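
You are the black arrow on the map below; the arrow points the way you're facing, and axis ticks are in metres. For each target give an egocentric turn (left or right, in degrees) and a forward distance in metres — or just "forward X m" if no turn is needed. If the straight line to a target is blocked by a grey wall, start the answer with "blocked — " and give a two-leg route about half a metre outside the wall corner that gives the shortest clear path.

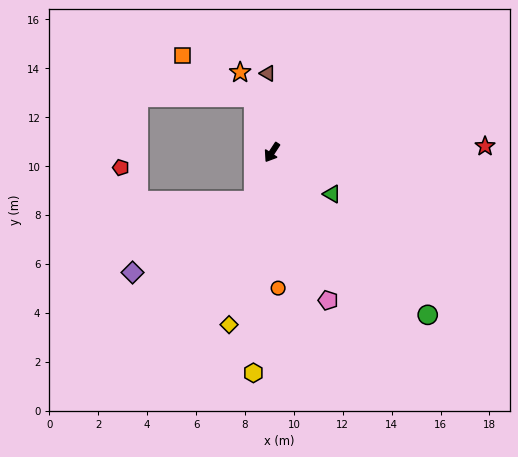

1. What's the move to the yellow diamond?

turn left 19°, forward 7.3 m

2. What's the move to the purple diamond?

blocked — turn left 13°, forward 2.1 m, then turn right 39°, forward 5.8 m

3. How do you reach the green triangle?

turn left 88°, forward 3.0 m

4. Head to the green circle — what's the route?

turn left 77°, forward 9.2 m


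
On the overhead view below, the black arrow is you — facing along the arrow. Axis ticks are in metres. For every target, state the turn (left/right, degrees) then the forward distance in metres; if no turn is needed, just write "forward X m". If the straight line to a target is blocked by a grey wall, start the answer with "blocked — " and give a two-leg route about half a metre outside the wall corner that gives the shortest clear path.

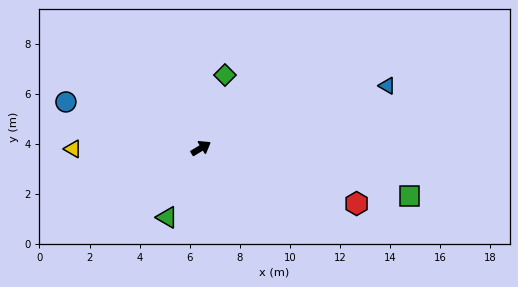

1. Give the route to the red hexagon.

turn right 51°, forward 6.6 m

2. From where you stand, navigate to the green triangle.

turn right 147°, forward 3.1 m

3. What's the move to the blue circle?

turn left 130°, forward 5.7 m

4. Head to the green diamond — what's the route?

turn left 41°, forward 3.1 m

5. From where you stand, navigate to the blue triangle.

turn right 13°, forward 7.8 m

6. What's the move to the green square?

turn right 44°, forward 8.5 m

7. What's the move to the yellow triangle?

turn left 149°, forward 5.1 m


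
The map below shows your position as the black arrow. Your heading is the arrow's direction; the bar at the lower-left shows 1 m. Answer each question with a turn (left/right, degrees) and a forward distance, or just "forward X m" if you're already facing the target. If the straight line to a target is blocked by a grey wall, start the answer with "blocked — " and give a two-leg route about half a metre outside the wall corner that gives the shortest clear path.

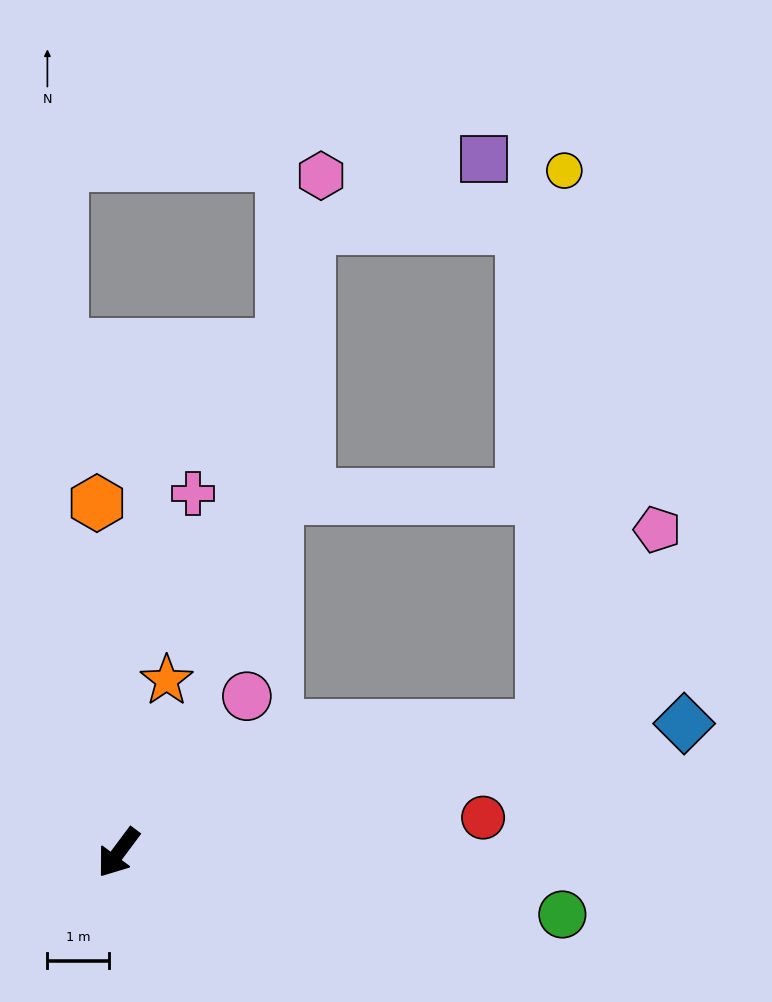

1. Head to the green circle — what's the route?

turn left 119°, forward 7.2 m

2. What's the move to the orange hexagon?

turn right 140°, forward 5.6 m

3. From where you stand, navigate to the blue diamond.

turn left 140°, forward 9.4 m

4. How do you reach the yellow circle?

blocked — turn left 143°, forward 7.1 m, then turn left 71°, forward 9.0 m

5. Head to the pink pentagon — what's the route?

blocked — turn left 143°, forward 7.1 m, then turn left 43°, forward 3.7 m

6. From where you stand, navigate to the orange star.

turn right 159°, forward 2.9 m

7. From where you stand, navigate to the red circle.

turn left 132°, forward 5.9 m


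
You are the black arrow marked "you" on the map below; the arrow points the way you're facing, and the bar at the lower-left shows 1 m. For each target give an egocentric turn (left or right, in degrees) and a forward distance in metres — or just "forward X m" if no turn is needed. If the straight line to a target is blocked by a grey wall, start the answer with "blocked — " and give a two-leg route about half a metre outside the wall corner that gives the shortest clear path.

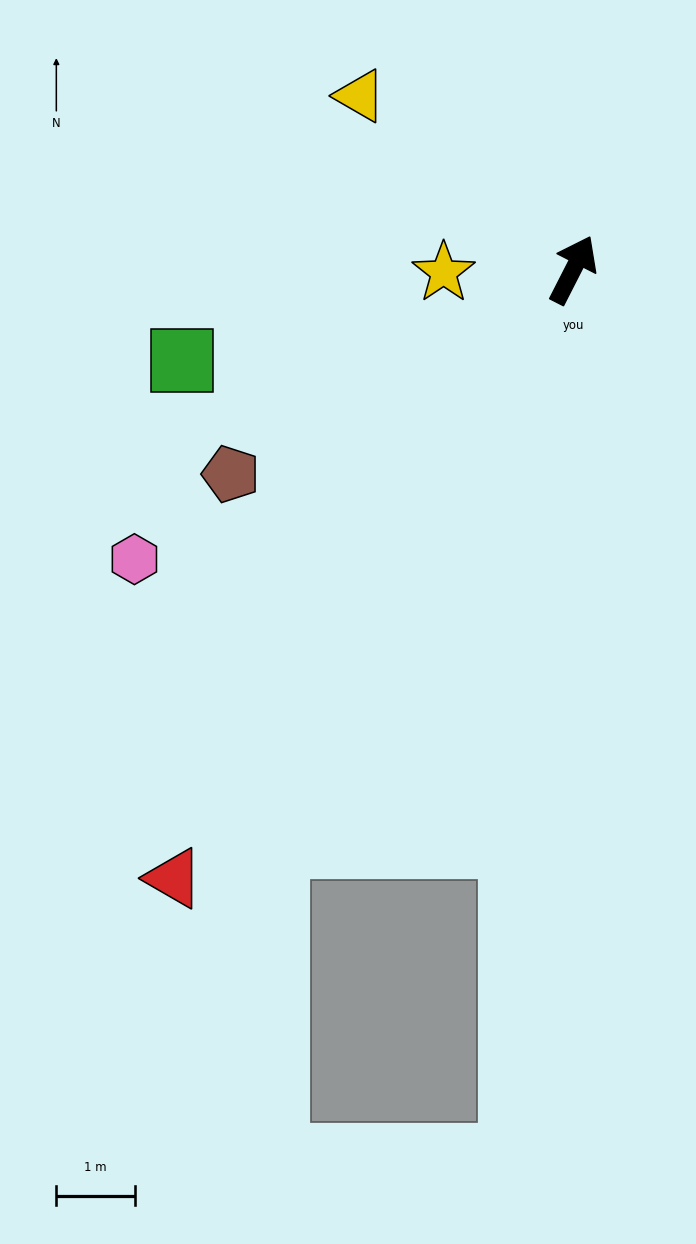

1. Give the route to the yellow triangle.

turn left 78°, forward 3.5 m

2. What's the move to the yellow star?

turn left 118°, forward 1.7 m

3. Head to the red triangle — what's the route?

turn left 174°, forward 9.3 m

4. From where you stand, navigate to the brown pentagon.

turn left 148°, forward 5.1 m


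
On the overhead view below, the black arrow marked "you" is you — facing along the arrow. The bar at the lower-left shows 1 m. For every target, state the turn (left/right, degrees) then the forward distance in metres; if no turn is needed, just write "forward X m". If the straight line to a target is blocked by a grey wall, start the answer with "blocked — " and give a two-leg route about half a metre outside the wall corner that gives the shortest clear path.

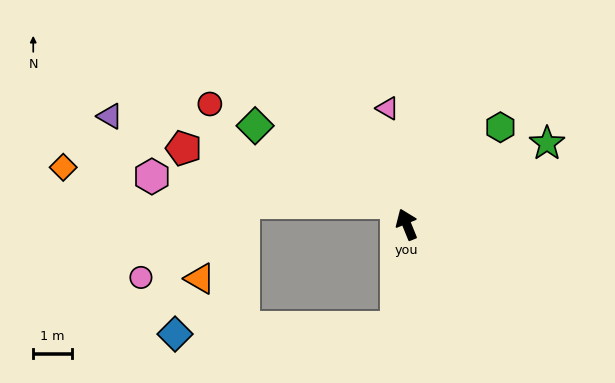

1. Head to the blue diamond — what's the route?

blocked — turn left 152°, forward 2.7 m, then turn right 82°, forward 5.8 m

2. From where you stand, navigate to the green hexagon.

turn right 66°, forward 3.5 m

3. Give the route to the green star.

turn right 82°, forward 4.2 m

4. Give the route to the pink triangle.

turn right 13°, forward 3.1 m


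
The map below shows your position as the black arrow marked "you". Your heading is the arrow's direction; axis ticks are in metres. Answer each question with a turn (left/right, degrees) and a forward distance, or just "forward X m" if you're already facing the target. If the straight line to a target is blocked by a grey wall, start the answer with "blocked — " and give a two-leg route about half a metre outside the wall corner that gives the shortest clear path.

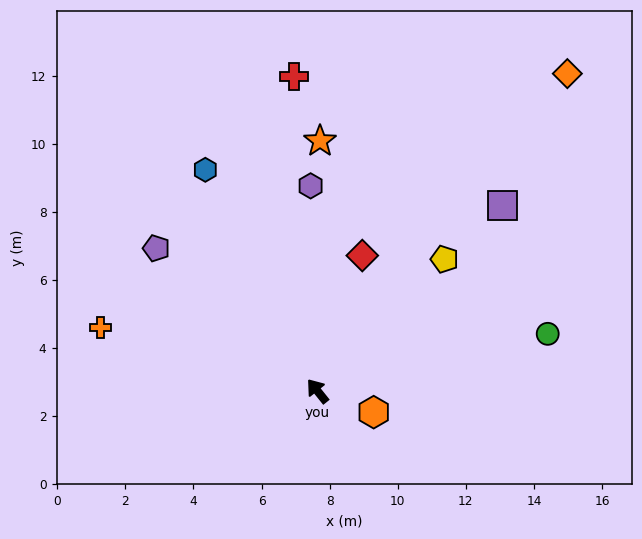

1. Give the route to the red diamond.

turn right 57°, forward 4.2 m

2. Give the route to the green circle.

turn right 115°, forward 7.0 m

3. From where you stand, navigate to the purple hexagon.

turn right 37°, forward 6.0 m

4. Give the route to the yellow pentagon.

turn right 83°, forward 5.4 m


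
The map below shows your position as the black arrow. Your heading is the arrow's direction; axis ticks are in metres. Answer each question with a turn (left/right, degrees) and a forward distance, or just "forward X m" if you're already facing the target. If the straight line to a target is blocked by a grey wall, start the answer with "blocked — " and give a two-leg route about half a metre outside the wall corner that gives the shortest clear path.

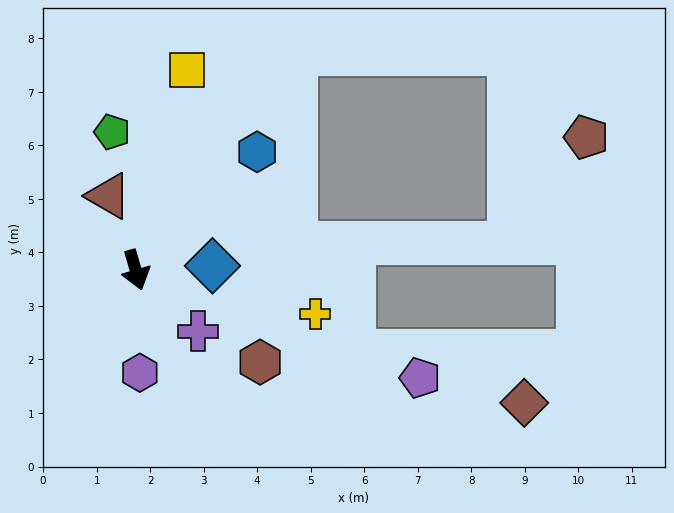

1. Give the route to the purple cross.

turn left 29°, forward 1.6 m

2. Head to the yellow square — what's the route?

turn left 149°, forward 3.9 m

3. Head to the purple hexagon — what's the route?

turn right 14°, forward 1.9 m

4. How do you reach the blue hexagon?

turn left 118°, forward 3.2 m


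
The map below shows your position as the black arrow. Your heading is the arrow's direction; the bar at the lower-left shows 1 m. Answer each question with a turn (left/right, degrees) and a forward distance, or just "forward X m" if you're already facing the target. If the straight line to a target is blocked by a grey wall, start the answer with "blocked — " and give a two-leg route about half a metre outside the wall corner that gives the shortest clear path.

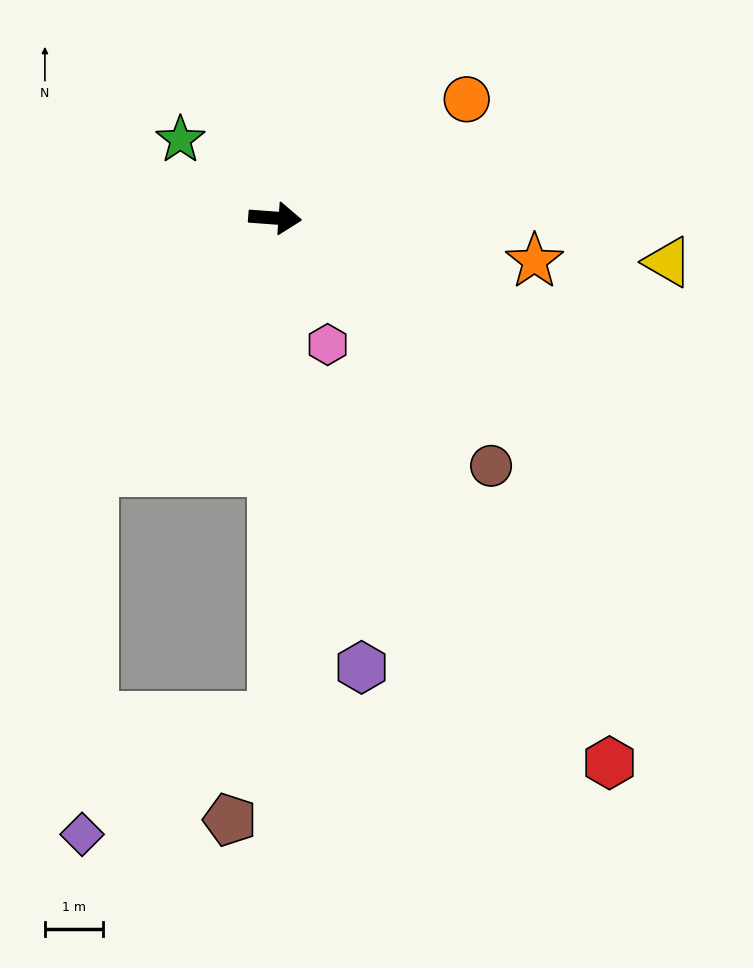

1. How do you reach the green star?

turn left 145°, forward 2.1 m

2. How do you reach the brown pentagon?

blocked — turn right 86°, forward 8.6 m, then turn right 22°, forward 1.9 m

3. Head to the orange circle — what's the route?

turn left 36°, forward 3.9 m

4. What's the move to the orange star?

turn right 5°, forward 4.5 m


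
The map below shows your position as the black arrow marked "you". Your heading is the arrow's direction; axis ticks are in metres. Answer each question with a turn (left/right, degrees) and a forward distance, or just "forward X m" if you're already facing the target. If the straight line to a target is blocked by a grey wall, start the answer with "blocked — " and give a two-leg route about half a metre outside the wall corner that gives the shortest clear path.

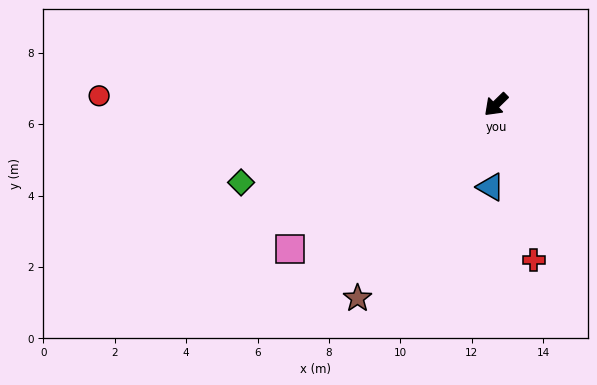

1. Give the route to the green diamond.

turn right 27°, forward 7.5 m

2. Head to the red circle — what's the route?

turn right 46°, forward 11.1 m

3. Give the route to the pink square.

turn right 9°, forward 7.0 m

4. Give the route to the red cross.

turn left 59°, forward 4.5 m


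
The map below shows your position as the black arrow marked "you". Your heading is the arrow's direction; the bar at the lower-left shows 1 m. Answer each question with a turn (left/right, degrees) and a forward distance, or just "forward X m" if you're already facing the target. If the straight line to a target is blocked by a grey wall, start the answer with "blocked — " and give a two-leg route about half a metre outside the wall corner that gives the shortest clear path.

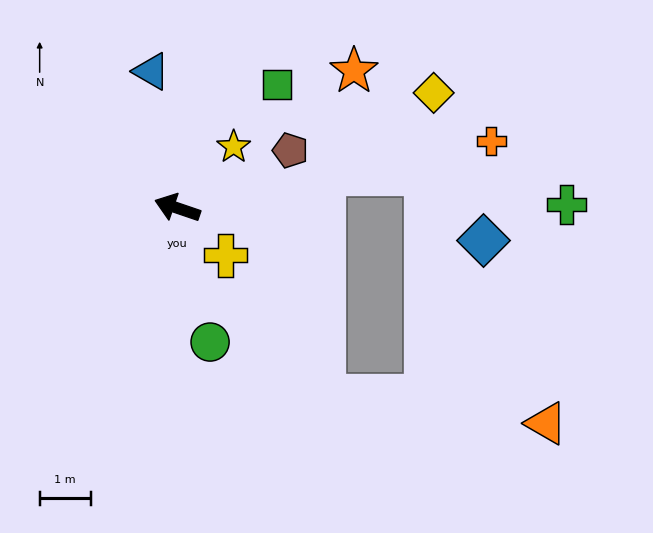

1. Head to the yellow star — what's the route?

turn right 114°, forward 1.6 m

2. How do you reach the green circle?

turn left 123°, forward 2.7 m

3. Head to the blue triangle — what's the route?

turn right 60°, forward 2.7 m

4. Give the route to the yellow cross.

turn left 154°, forward 1.3 m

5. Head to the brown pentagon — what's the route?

turn right 134°, forward 2.5 m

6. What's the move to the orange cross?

turn right 149°, forward 6.3 m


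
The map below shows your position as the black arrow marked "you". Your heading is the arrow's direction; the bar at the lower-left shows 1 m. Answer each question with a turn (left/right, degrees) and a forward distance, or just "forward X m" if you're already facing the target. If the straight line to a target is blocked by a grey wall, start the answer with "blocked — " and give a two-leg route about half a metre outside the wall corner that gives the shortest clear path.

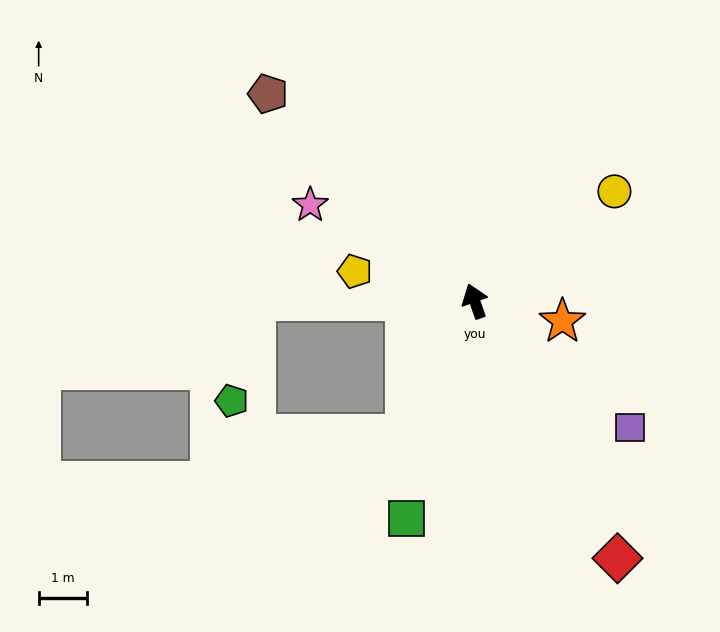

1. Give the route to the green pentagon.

blocked — turn left 70°, forward 4.6 m, then turn left 77°, forward 2.1 m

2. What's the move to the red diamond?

turn right 170°, forward 6.1 m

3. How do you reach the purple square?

turn right 149°, forward 4.2 m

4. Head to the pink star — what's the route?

turn left 40°, forward 4.0 m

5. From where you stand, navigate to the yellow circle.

turn right 71°, forward 3.7 m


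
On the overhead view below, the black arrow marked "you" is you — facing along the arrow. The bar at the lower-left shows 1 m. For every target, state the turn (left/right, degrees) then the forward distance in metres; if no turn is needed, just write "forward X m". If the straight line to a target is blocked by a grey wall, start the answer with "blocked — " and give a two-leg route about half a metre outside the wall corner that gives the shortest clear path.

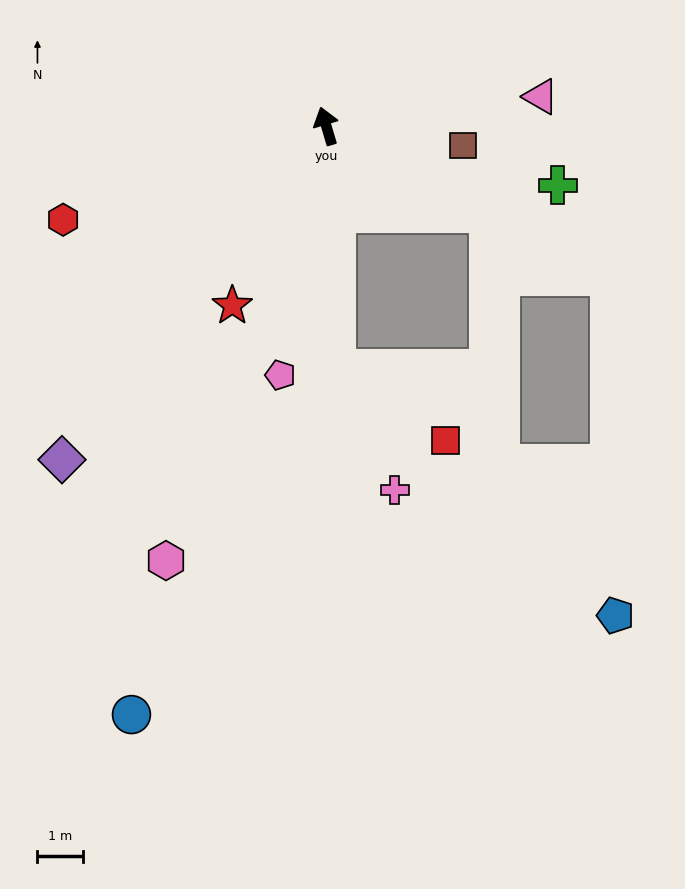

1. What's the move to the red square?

blocked — turn left 166°, forward 5.3 m, then turn left 54°, forward 2.9 m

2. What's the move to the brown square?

turn right 115°, forward 3.0 m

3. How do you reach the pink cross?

blocked — turn left 166°, forward 5.3 m, then turn left 23°, forward 3.0 m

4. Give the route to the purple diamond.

turn left 125°, forward 9.3 m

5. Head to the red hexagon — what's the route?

turn left 93°, forward 6.1 m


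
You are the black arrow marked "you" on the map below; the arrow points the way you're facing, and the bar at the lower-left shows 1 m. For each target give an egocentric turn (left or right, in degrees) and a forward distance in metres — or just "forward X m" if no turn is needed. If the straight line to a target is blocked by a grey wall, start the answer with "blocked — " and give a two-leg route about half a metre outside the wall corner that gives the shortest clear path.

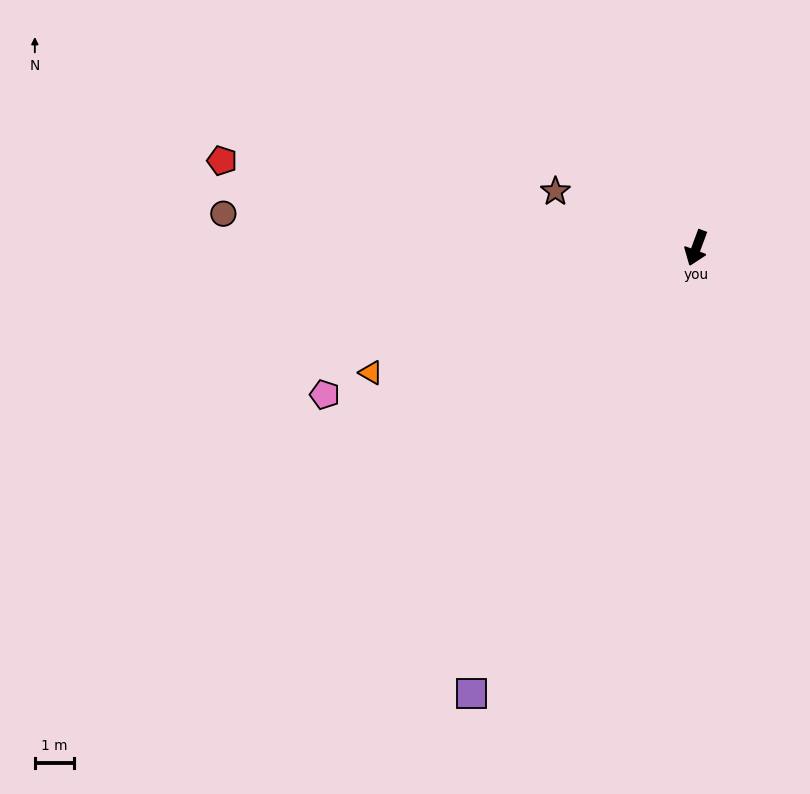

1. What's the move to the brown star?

turn right 91°, forward 3.8 m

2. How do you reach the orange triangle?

turn right 49°, forward 8.8 m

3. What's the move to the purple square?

turn right 6°, forward 12.6 m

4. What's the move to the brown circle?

turn right 74°, forward 12.0 m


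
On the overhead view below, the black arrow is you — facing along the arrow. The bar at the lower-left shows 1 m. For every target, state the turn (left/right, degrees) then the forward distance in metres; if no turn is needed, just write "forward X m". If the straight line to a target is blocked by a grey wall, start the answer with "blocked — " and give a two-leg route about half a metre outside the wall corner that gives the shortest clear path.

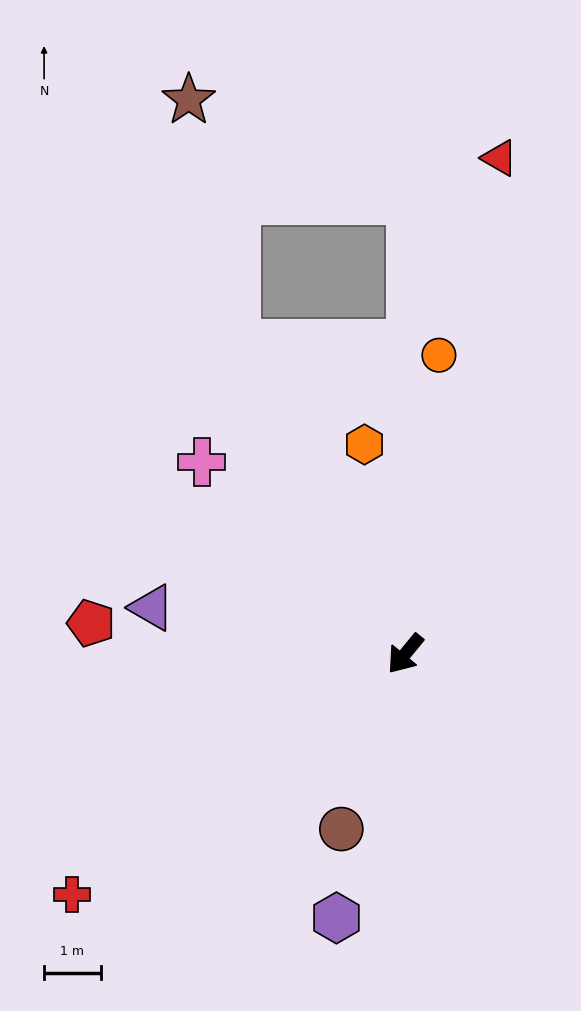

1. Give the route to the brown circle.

turn left 19°, forward 3.3 m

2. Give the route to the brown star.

blocked — turn right 112°, forward 6.2 m, then turn right 17°, forward 4.4 m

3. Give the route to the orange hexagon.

turn right 130°, forward 3.8 m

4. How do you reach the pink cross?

turn right 94°, forward 4.9 m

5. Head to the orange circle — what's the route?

turn right 147°, forward 5.3 m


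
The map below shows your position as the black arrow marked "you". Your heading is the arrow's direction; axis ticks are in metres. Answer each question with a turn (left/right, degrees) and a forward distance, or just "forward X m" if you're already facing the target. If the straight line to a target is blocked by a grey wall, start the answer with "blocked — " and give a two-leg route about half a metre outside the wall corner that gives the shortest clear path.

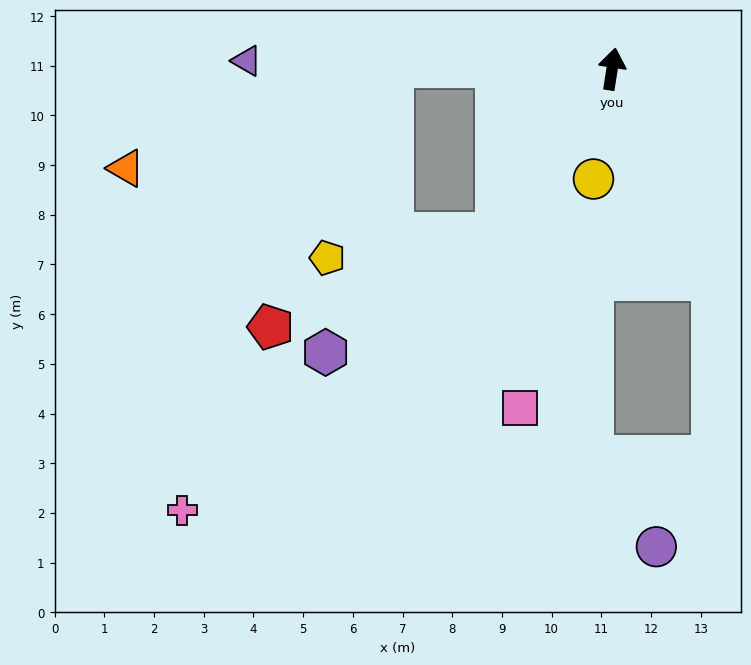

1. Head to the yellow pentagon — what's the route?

blocked — turn left 154°, forward 4.0 m, then turn right 47°, forward 3.4 m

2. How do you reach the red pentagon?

blocked — turn left 154°, forward 4.0 m, then turn right 33°, forward 4.9 m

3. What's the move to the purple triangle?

turn left 98°, forward 7.4 m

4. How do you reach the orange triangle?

blocked — turn left 98°, forward 4.4 m, then turn left 22°, forward 5.7 m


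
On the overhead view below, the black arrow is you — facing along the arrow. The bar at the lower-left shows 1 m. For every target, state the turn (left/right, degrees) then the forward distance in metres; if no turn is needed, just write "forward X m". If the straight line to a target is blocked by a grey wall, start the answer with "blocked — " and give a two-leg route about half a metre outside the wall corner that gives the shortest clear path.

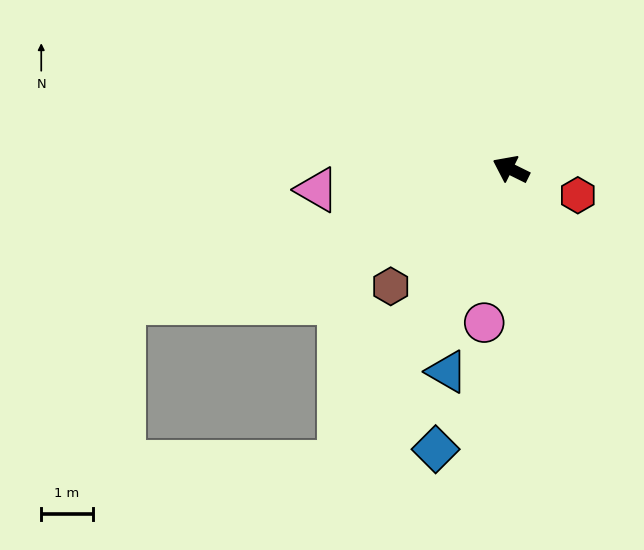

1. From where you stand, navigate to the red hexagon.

turn right 175°, forward 1.4 m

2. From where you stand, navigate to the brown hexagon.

turn left 71°, forward 3.3 m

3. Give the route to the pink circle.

turn left 106°, forward 3.0 m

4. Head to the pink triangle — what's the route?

turn left 32°, forward 3.8 m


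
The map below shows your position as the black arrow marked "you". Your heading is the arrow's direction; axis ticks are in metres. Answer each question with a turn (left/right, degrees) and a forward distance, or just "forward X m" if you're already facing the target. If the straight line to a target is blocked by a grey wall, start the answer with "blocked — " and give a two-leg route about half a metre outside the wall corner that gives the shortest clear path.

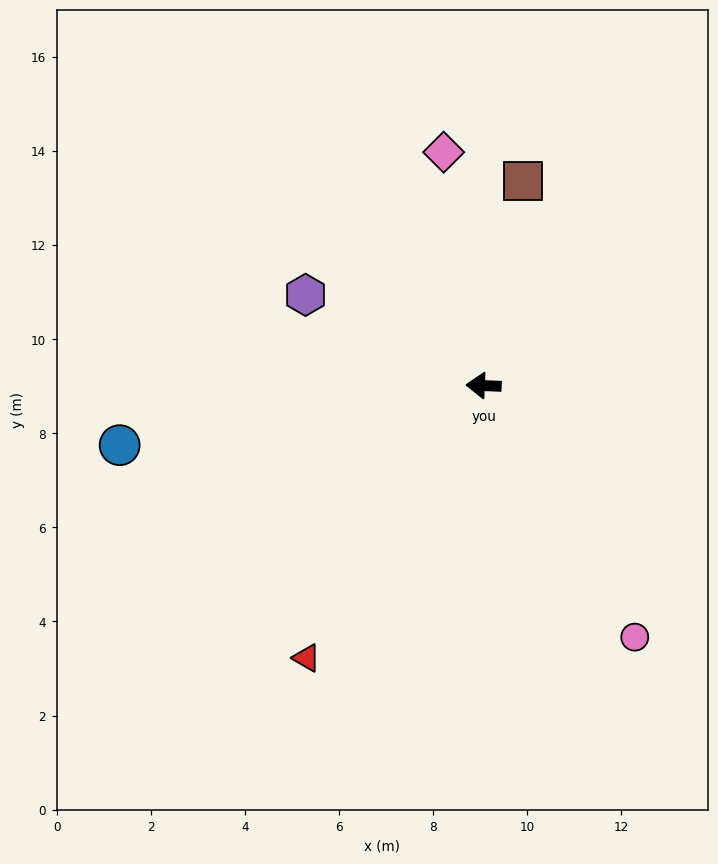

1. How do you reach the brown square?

turn right 98°, forward 4.4 m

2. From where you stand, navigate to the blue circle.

turn left 12°, forward 7.8 m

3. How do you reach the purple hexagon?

turn right 25°, forward 4.2 m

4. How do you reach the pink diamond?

turn right 78°, forward 5.0 m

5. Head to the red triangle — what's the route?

turn left 59°, forward 6.9 m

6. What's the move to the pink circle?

turn left 123°, forward 6.2 m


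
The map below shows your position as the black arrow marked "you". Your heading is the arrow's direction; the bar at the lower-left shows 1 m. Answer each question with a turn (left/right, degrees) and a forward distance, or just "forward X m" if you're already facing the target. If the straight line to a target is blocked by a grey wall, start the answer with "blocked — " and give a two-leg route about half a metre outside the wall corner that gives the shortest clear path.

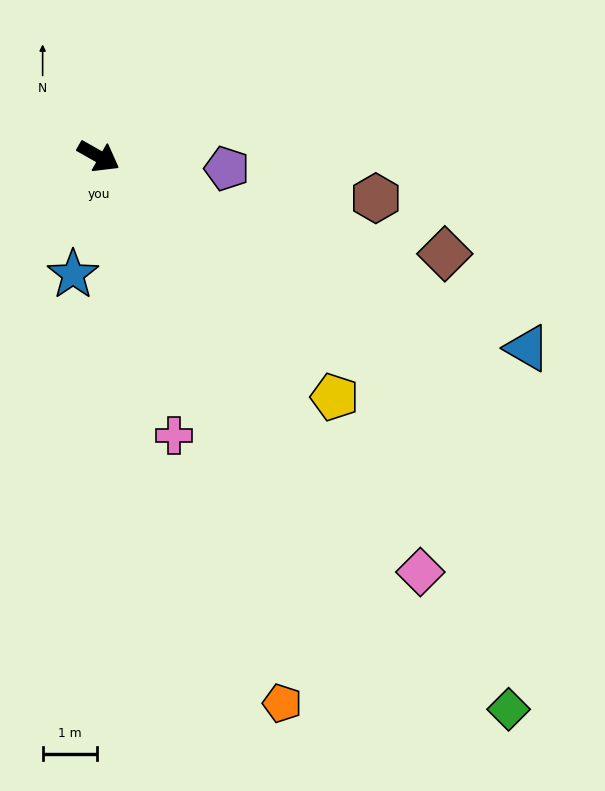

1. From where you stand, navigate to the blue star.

turn right 73°, forward 2.2 m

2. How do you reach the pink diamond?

turn right 23°, forward 9.6 m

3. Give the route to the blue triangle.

turn left 5°, forward 8.6 m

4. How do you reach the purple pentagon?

turn left 24°, forward 2.4 m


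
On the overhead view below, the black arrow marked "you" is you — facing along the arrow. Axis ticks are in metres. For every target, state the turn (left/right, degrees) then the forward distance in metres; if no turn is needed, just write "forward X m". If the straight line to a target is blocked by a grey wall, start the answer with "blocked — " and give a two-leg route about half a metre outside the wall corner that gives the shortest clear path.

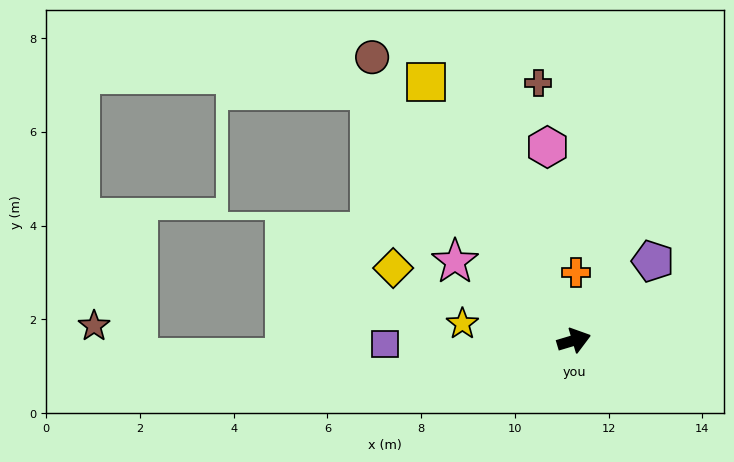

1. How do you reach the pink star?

turn left 130°, forward 3.0 m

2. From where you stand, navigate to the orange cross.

turn left 72°, forward 1.4 m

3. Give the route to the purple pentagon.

turn left 28°, forward 2.4 m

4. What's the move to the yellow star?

turn left 155°, forward 2.4 m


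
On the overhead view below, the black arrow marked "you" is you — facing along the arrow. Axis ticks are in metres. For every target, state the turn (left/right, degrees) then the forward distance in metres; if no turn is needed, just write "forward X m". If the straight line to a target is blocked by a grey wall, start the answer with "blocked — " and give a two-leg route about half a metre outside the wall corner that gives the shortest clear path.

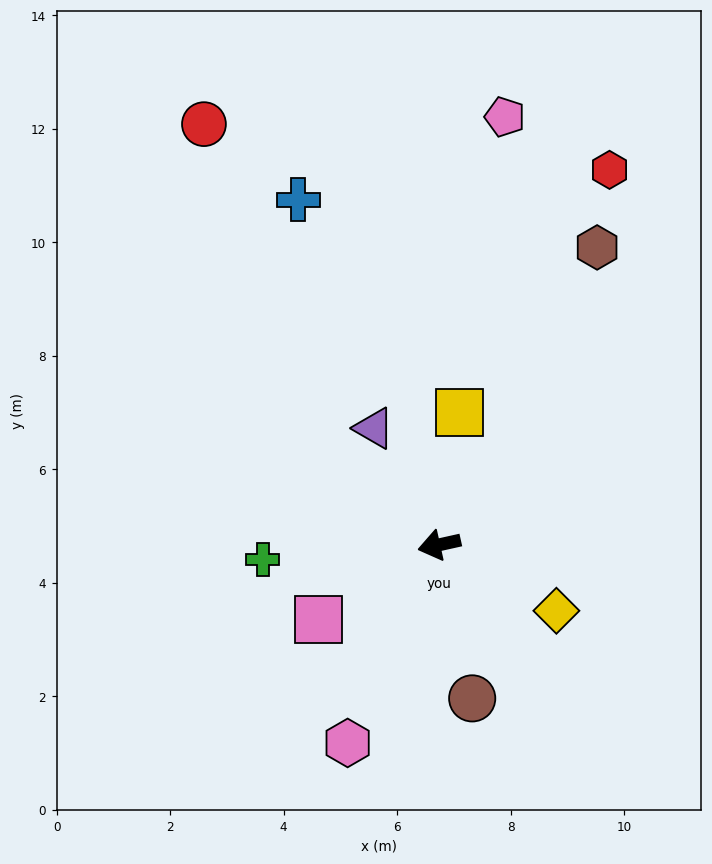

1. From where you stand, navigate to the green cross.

turn right 8°, forward 3.1 m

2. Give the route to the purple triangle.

turn right 73°, forward 2.4 m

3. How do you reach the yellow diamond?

turn left 138°, forward 2.4 m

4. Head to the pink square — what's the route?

turn left 19°, forward 2.5 m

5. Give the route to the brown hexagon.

turn right 130°, forward 5.9 m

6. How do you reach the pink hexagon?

turn left 53°, forward 3.8 m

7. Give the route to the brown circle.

turn left 90°, forward 2.8 m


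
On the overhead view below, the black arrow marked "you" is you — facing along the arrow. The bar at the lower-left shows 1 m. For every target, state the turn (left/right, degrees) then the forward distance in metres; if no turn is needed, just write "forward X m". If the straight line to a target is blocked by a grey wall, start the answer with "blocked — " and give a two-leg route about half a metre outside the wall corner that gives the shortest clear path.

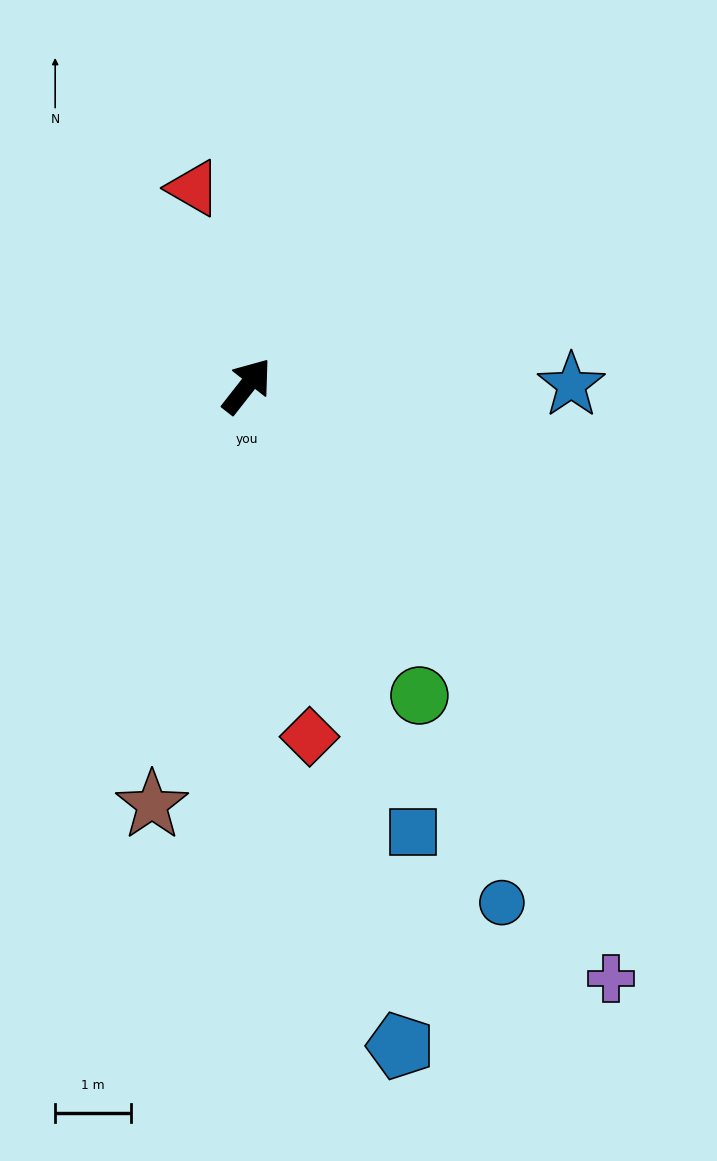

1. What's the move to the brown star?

turn right 155°, forward 5.7 m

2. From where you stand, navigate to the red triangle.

turn left 53°, forward 2.7 m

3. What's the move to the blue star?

turn right 52°, forward 4.3 m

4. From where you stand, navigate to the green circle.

turn right 113°, forward 4.7 m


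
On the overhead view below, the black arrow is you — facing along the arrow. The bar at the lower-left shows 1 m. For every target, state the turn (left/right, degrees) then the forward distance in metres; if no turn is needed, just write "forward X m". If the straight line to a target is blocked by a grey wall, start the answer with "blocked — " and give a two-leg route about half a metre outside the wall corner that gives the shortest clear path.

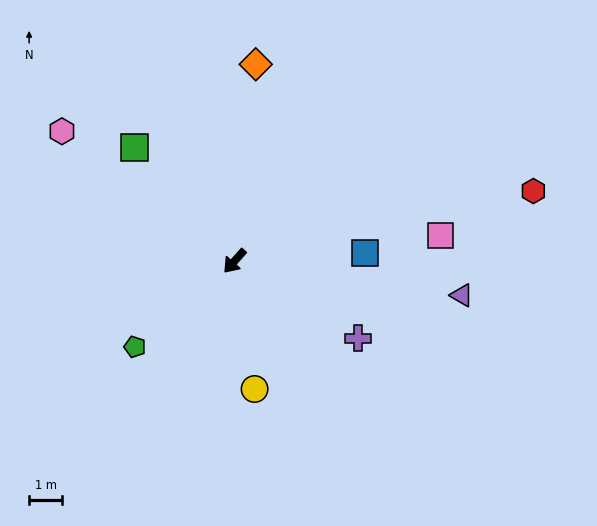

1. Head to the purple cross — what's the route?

turn left 99°, forward 4.4 m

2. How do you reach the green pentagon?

turn right 8°, forward 4.0 m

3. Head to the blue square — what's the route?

turn left 135°, forward 3.9 m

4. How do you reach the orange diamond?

turn right 145°, forward 6.0 m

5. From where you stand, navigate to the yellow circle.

turn left 50°, forward 3.9 m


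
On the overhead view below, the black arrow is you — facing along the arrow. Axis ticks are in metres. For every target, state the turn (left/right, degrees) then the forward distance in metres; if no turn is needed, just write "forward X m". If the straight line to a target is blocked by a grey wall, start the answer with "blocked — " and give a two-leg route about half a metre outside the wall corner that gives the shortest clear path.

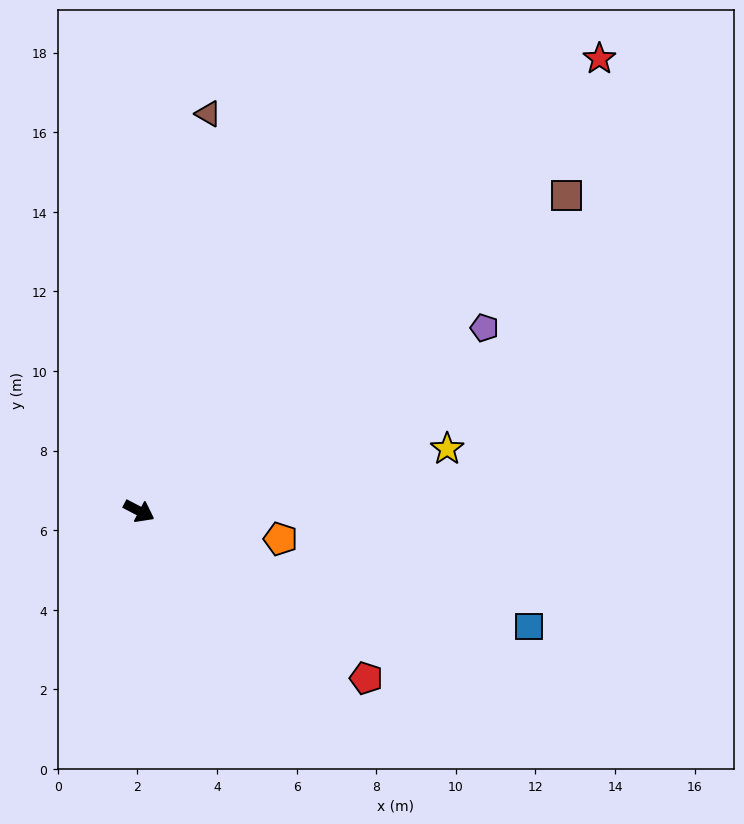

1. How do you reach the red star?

turn left 72°, forward 16.2 m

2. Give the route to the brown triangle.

turn left 108°, forward 10.1 m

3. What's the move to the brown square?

turn left 64°, forward 13.3 m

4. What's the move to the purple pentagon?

turn left 55°, forward 9.8 m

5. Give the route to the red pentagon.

turn right 9°, forward 7.1 m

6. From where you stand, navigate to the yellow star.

turn left 39°, forward 7.9 m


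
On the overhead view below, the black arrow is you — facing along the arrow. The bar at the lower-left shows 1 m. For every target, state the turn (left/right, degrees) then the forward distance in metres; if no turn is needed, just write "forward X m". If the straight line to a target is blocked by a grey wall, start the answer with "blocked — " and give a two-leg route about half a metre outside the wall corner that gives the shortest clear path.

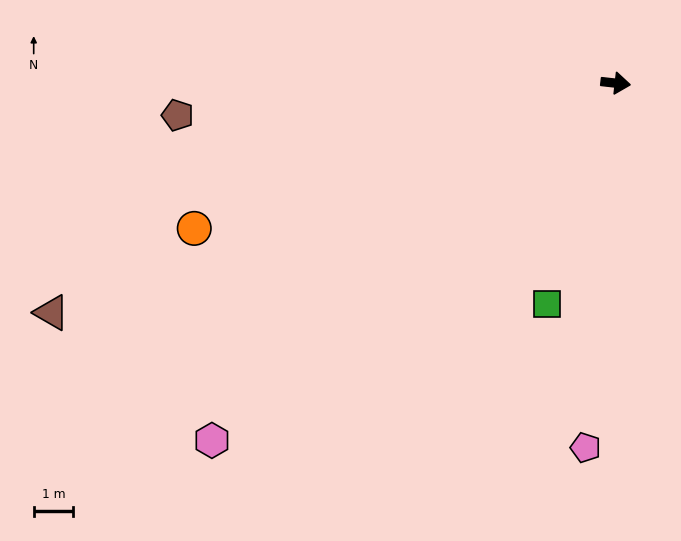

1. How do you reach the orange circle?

turn right 155°, forward 11.2 m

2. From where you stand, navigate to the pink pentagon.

turn right 88°, forward 9.2 m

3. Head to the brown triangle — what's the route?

turn right 151°, forward 15.3 m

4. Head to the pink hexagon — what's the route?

turn right 132°, forward 13.6 m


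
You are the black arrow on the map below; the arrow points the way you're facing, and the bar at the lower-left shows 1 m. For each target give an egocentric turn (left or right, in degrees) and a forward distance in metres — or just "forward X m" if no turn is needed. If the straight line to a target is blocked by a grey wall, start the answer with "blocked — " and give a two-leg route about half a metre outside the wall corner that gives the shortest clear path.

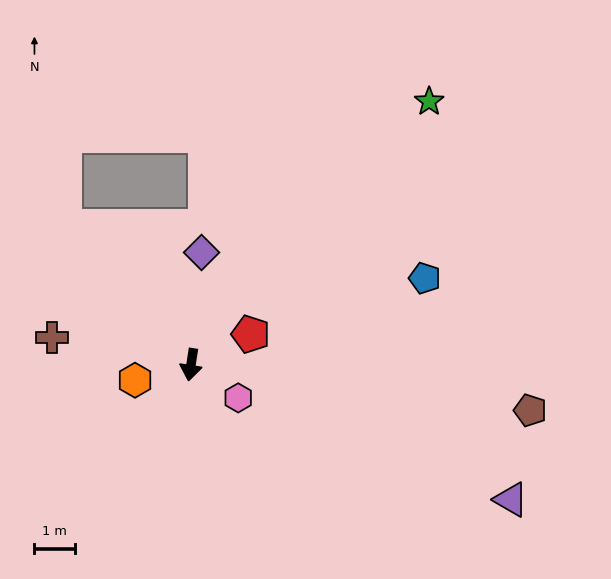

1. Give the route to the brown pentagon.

turn left 91°, forward 8.5 m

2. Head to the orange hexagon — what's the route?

turn right 66°, forward 1.4 m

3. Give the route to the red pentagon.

turn left 126°, forward 1.7 m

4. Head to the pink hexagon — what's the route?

turn left 64°, forward 1.4 m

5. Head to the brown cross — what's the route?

turn right 92°, forward 3.5 m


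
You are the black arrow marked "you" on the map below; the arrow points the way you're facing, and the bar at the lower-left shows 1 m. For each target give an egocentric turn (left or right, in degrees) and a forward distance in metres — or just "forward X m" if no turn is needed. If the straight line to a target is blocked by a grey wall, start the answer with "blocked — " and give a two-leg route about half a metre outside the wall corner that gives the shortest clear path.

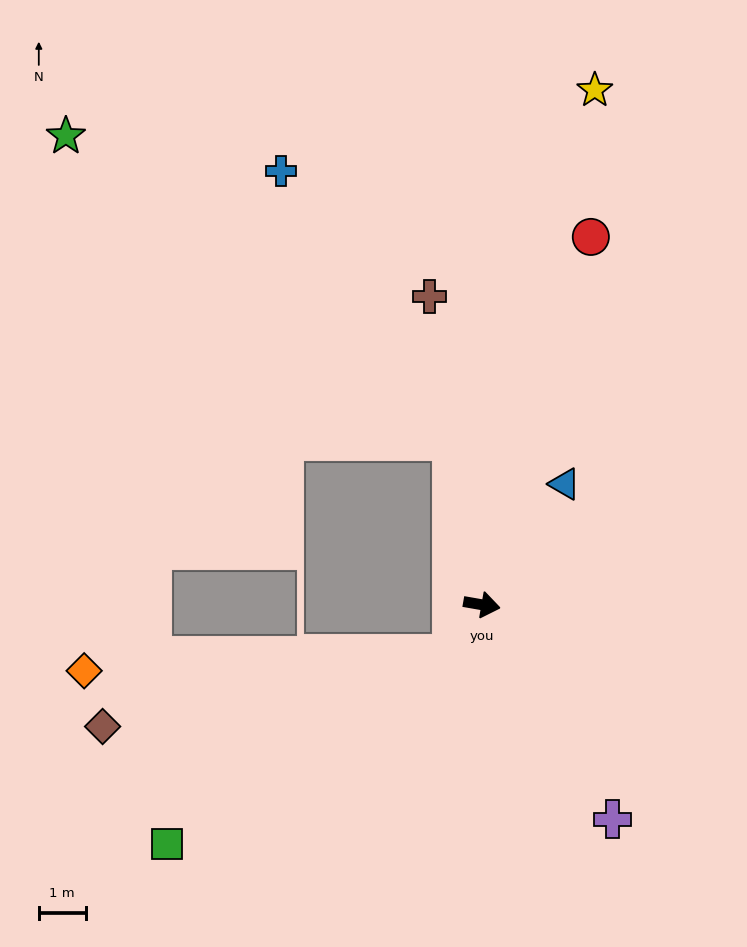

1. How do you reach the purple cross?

turn right 49°, forward 5.4 m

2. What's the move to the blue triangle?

turn left 65°, forward 3.1 m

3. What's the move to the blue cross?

blocked — turn left 110°, forward 3.6 m, then turn left 22°, forward 6.8 m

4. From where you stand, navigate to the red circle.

turn left 83°, forward 8.2 m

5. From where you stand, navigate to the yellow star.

turn left 88°, forward 11.2 m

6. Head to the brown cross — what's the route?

turn left 110°, forward 6.7 m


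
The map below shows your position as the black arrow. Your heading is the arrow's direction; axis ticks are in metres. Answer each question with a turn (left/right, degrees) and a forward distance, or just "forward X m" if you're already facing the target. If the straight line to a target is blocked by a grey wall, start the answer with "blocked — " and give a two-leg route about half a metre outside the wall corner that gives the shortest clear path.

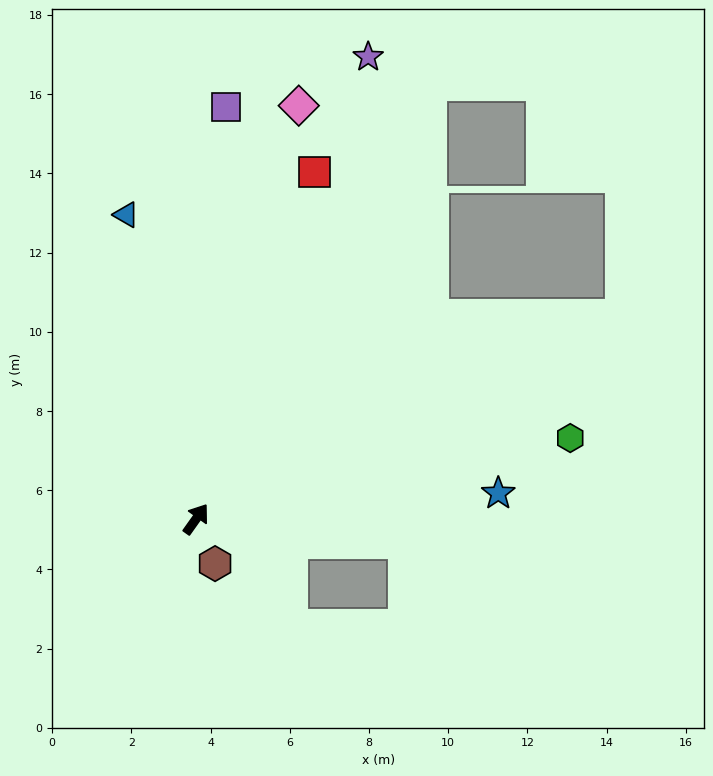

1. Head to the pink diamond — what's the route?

turn left 21°, forward 10.8 m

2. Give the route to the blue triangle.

turn left 48°, forward 7.9 m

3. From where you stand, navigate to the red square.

turn left 17°, forward 9.3 m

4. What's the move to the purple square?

turn left 31°, forward 10.4 m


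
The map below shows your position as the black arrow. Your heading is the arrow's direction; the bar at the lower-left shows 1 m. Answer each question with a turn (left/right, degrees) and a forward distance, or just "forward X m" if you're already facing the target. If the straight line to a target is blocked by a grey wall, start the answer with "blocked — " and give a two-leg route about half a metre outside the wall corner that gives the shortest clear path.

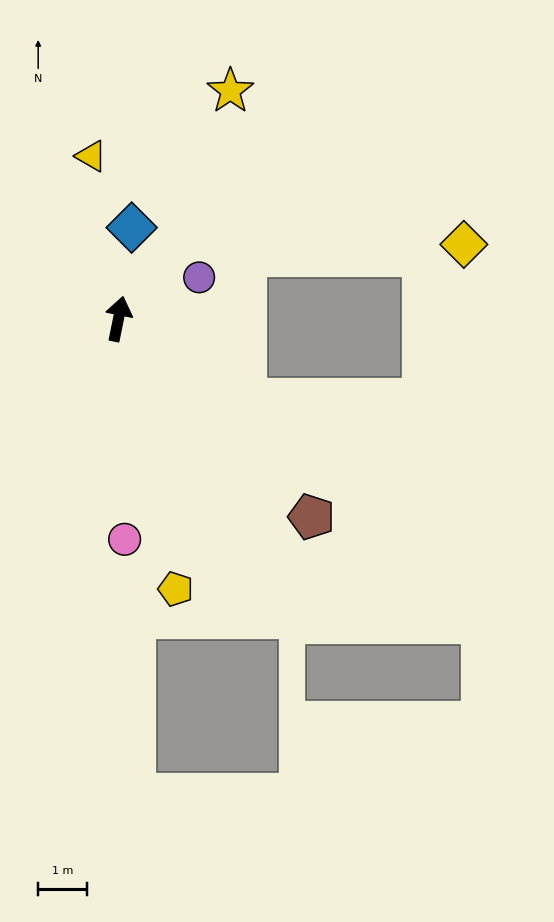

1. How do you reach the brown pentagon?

turn right 124°, forward 5.7 m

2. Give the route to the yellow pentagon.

turn right 157°, forward 5.7 m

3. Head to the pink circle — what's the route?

turn right 167°, forward 4.5 m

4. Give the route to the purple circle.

turn right 51°, forward 1.9 m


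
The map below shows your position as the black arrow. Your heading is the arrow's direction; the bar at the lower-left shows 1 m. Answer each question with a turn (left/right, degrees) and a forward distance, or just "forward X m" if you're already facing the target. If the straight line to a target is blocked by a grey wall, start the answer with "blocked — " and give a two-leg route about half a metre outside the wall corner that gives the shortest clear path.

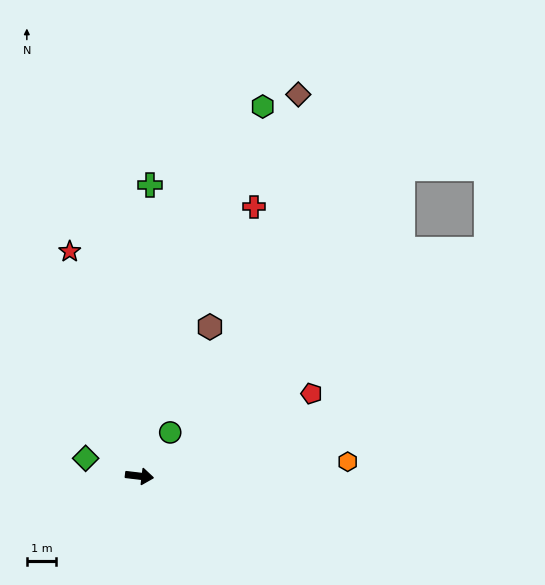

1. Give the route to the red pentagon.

turn left 32°, forward 6.4 m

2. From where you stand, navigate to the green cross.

turn left 95°, forward 9.8 m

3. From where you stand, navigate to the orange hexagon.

turn left 11°, forward 7.0 m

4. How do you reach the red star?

turn left 114°, forward 7.9 m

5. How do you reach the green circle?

turn left 62°, forward 1.8 m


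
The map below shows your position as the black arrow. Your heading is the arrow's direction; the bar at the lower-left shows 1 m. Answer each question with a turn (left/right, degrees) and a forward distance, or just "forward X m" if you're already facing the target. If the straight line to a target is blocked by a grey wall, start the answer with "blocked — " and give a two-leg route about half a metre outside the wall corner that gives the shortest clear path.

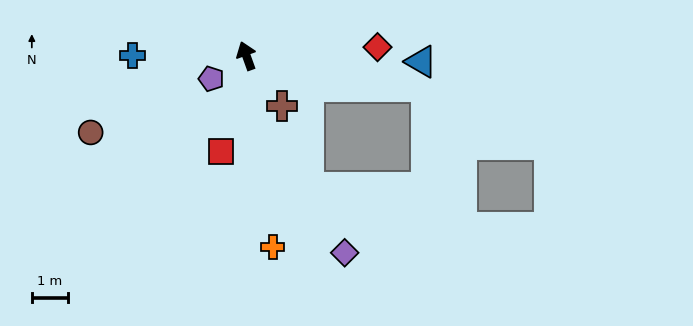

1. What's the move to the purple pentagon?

turn left 104°, forward 1.2 m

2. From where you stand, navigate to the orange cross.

turn left 168°, forward 5.4 m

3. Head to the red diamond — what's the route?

turn right 106°, forward 3.7 m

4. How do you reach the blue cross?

turn left 70°, forward 3.2 m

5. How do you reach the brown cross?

turn right 165°, forward 1.7 m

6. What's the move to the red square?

turn left 145°, forward 2.8 m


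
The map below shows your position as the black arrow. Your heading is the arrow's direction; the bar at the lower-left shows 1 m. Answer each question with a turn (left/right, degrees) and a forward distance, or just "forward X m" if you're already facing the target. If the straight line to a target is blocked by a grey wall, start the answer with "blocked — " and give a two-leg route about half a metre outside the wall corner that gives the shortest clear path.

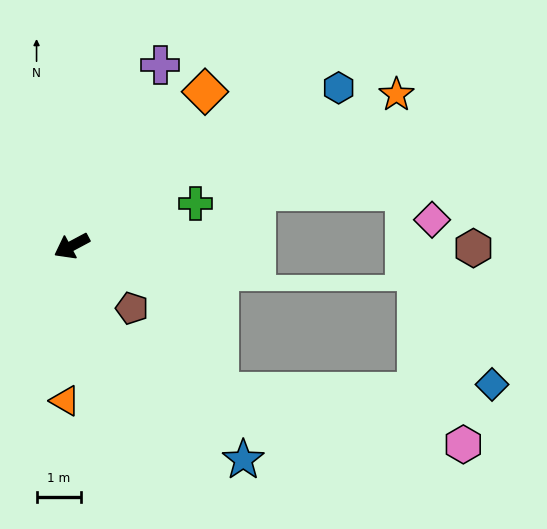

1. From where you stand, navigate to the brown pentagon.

turn left 106°, forward 1.9 m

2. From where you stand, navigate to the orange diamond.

turn right 159°, forward 4.5 m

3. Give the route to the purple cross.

turn right 144°, forward 4.5 m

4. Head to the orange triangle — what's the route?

turn left 59°, forward 3.5 m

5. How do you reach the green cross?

turn left 171°, forward 2.9 m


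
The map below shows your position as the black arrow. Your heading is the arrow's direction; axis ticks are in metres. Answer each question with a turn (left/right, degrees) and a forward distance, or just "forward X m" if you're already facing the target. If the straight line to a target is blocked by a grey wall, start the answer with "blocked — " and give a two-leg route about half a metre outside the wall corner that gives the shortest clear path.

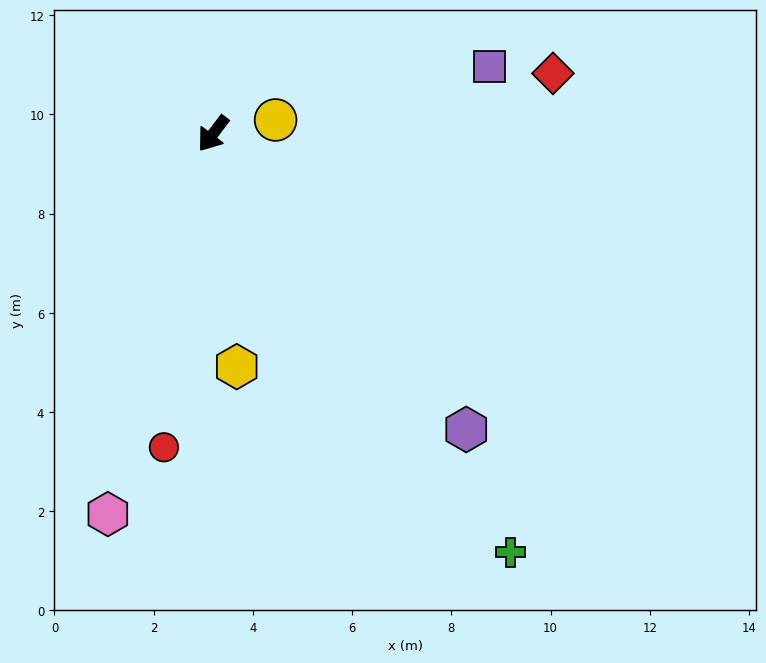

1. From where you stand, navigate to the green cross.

turn left 73°, forward 10.3 m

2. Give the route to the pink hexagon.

turn left 22°, forward 8.0 m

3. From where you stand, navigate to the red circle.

turn left 28°, forward 6.4 m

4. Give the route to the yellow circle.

turn left 140°, forward 1.3 m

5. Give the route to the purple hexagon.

turn left 78°, forward 7.8 m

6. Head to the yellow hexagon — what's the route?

turn left 43°, forward 4.7 m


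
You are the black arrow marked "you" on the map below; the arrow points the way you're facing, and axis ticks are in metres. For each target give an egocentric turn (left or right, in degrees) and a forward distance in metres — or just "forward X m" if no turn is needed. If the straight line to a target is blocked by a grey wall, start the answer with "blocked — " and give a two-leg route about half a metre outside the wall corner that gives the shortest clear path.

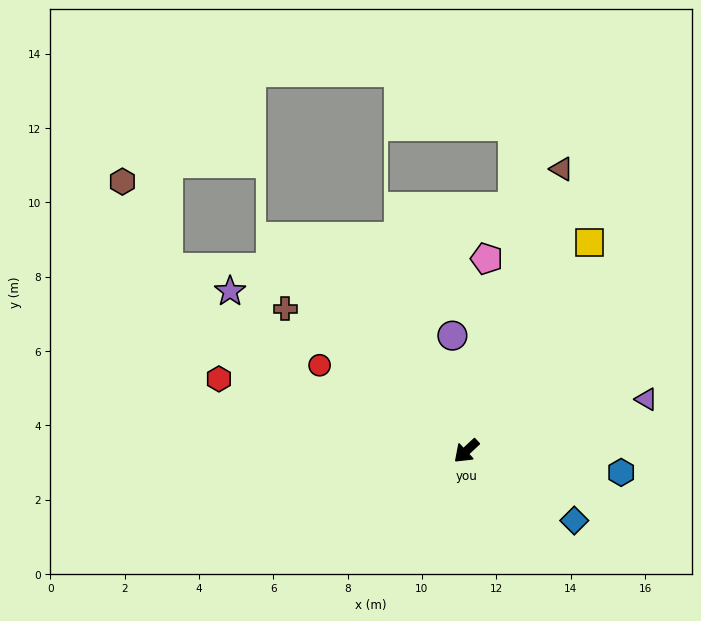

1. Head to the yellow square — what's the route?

turn right 163°, forward 6.5 m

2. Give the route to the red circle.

turn right 73°, forward 4.6 m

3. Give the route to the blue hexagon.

turn left 129°, forward 4.2 m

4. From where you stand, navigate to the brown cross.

turn right 81°, forward 6.2 m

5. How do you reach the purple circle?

turn right 126°, forward 3.1 m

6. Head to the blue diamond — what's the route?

turn left 104°, forward 3.5 m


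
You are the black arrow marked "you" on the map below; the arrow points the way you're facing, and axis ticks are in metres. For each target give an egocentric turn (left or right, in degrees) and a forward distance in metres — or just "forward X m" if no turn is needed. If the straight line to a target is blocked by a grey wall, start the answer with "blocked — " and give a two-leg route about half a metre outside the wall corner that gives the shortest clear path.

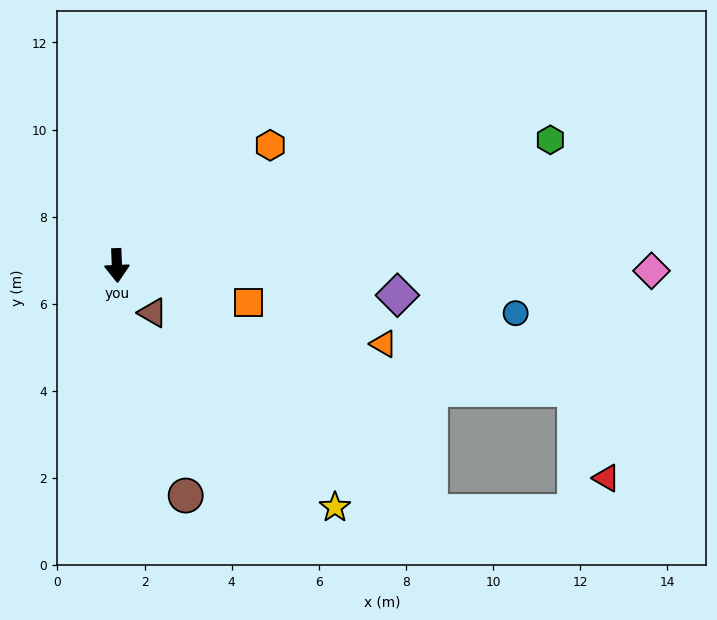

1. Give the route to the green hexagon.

turn left 104°, forward 10.4 m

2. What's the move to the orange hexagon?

turn left 126°, forward 4.5 m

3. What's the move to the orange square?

turn left 72°, forward 3.1 m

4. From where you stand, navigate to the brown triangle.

turn left 35°, forward 1.4 m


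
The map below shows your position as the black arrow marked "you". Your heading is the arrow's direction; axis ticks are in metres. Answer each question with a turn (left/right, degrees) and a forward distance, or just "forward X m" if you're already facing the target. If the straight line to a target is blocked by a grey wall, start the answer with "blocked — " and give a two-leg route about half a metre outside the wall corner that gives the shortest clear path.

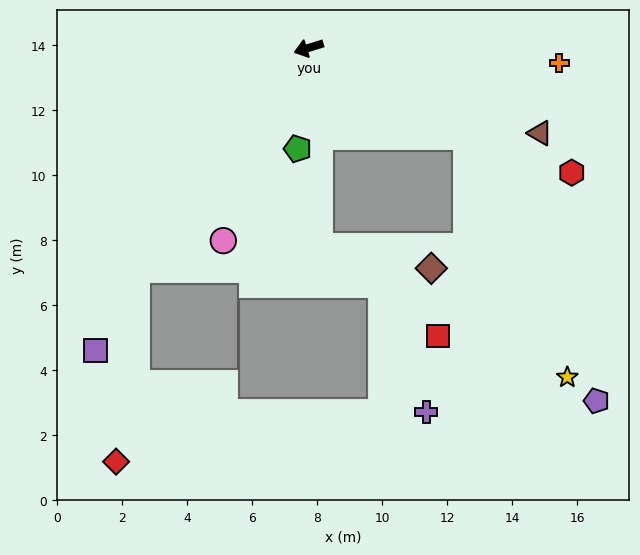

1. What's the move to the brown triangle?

turn left 143°, forward 7.6 m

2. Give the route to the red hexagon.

turn left 137°, forward 9.0 m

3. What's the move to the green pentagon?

turn left 67°, forward 3.1 m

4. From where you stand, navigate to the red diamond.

blocked — turn left 35°, forward 8.6 m, then turn left 32°, forward 6.0 m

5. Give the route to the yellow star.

blocked — turn left 134°, forward 5.6 m, then turn right 38°, forward 8.0 m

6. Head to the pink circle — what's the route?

turn left 49°, forward 6.5 m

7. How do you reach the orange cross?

turn left 159°, forward 7.7 m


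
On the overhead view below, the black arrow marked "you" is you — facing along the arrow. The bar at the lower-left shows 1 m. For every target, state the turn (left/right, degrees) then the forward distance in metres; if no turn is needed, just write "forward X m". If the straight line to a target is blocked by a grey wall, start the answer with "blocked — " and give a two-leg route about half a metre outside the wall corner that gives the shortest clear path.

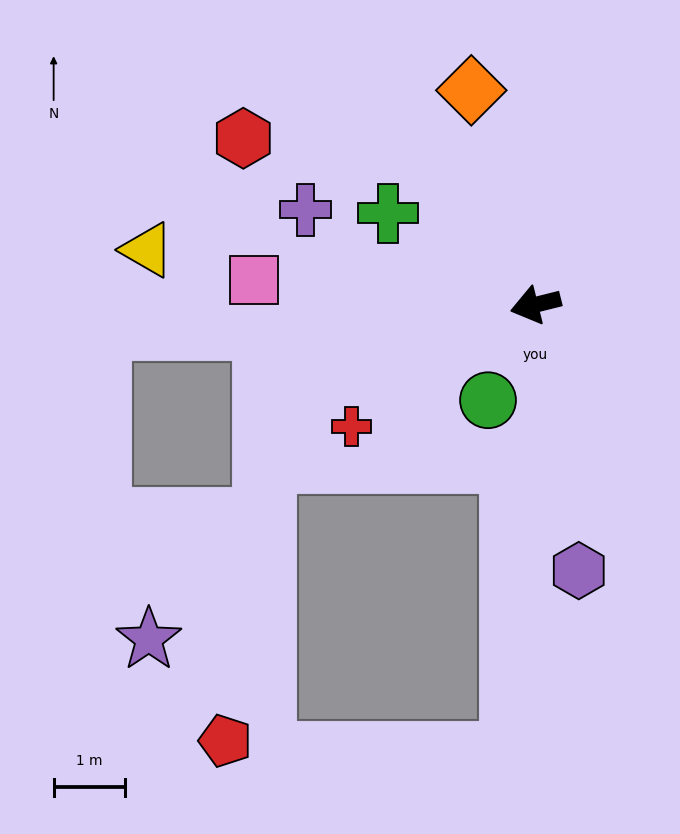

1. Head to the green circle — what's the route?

turn left 50°, forward 1.5 m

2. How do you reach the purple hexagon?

turn left 85°, forward 3.8 m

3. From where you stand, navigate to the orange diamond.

turn right 87°, forward 3.1 m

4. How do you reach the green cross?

turn right 46°, forward 2.4 m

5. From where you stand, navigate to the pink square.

turn right 19°, forward 4.0 m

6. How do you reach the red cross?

turn left 19°, forward 3.1 m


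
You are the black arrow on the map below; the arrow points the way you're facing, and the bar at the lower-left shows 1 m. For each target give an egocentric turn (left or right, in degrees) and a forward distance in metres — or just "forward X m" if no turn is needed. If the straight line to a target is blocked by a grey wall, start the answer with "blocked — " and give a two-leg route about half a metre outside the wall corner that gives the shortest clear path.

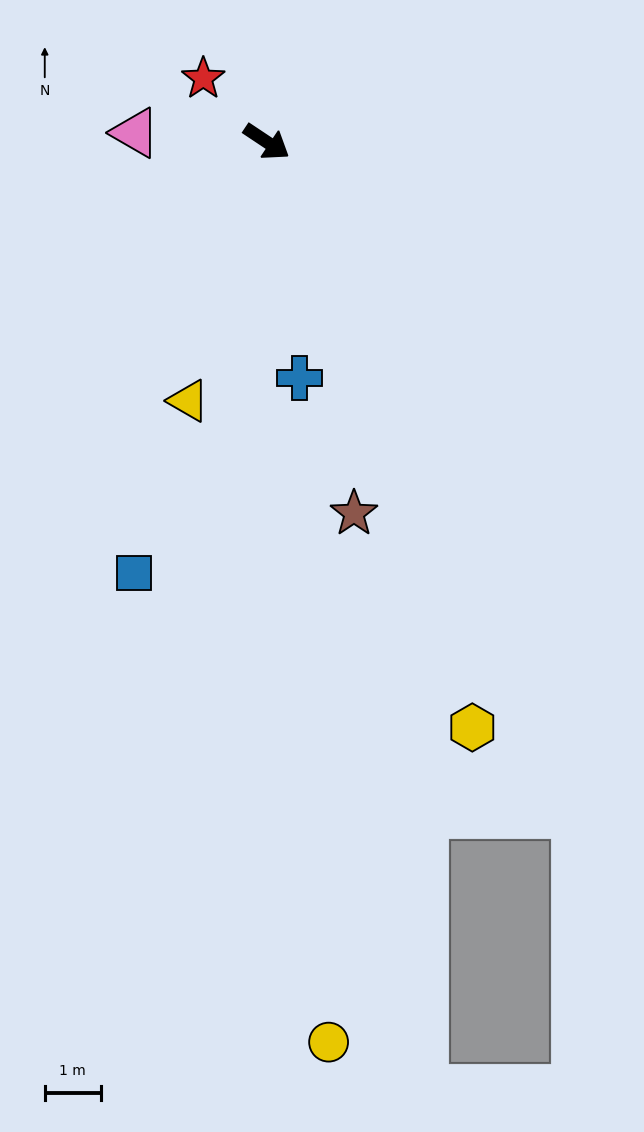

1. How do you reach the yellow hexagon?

turn right 37°, forward 11.1 m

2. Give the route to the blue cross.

turn right 48°, forward 4.3 m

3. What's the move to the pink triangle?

turn right 150°, forward 2.4 m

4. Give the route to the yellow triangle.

turn right 73°, forward 4.8 m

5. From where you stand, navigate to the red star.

turn left 169°, forward 1.6 m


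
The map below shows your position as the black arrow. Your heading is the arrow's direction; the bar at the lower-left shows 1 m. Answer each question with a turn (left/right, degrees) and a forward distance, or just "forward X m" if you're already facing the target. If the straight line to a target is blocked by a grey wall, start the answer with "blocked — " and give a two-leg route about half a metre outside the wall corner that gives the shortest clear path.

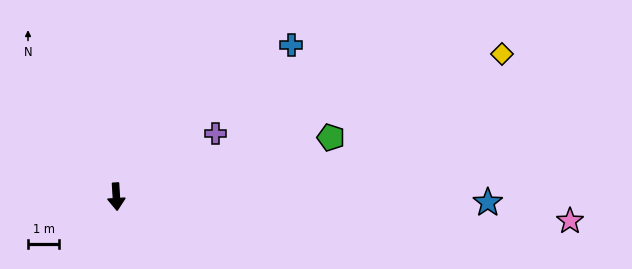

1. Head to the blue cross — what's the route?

turn left 128°, forward 7.4 m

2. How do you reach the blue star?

turn left 86°, forward 11.9 m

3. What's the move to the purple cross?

turn left 119°, forward 3.8 m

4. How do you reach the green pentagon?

turn left 102°, forward 7.1 m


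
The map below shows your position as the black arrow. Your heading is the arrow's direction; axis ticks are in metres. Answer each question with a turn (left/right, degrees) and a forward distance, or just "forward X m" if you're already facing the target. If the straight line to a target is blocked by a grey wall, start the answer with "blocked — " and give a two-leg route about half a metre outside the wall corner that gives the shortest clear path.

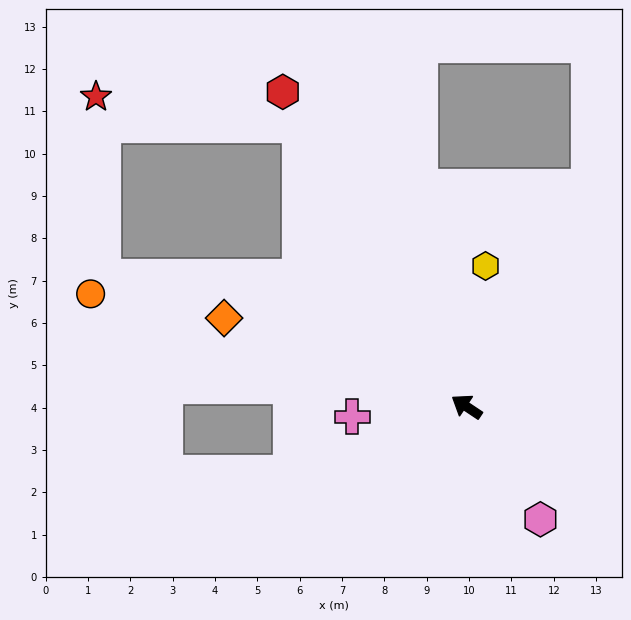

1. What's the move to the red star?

blocked — turn right 26°, forward 7.7 m, then turn left 52°, forward 4.9 m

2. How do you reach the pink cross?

turn left 39°, forward 2.7 m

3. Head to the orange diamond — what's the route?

turn left 14°, forward 6.1 m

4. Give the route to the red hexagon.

turn right 26°, forward 8.6 m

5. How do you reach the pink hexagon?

turn left 157°, forward 3.2 m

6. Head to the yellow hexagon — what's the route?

turn right 64°, forward 3.4 m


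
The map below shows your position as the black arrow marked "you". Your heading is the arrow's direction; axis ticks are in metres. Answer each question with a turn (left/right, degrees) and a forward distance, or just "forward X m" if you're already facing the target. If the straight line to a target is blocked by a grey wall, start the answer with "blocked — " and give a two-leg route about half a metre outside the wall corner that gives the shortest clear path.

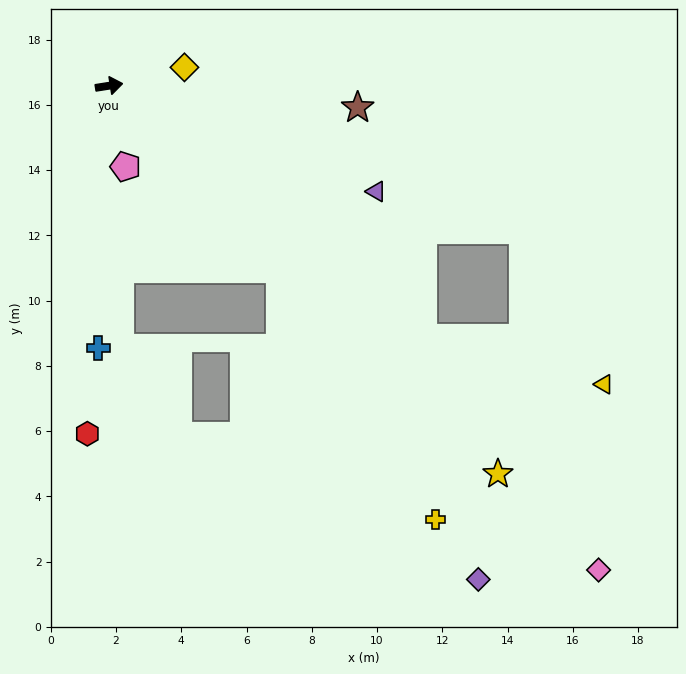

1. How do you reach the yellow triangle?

blocked — turn right 48°, forward 12.3 m, then turn left 24°, forward 5.7 m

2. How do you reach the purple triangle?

turn right 31°, forward 8.8 m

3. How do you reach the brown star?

turn right 14°, forward 7.6 m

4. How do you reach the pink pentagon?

turn right 87°, forward 2.5 m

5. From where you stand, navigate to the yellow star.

turn right 54°, forward 16.8 m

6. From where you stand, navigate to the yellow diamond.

turn left 5°, forward 2.4 m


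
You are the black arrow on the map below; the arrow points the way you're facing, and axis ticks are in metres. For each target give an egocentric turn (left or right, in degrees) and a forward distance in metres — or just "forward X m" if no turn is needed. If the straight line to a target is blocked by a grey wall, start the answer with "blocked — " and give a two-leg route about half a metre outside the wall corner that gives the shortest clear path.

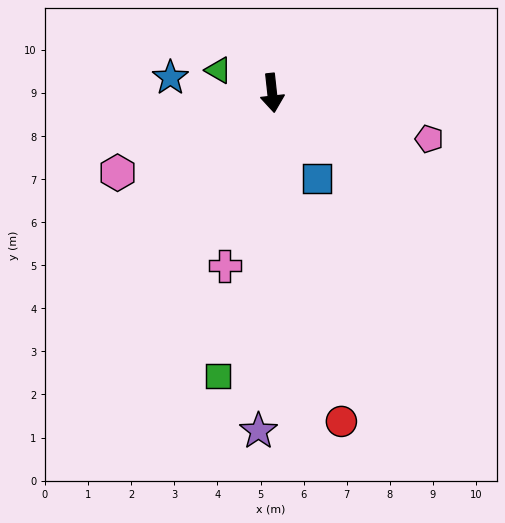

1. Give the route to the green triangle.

turn right 119°, forward 1.4 m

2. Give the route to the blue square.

turn left 21°, forward 2.2 m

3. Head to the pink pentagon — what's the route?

turn left 67°, forward 3.8 m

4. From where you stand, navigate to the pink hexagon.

turn right 69°, forward 4.0 m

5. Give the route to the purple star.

turn right 9°, forward 7.8 m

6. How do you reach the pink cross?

turn right 22°, forward 4.2 m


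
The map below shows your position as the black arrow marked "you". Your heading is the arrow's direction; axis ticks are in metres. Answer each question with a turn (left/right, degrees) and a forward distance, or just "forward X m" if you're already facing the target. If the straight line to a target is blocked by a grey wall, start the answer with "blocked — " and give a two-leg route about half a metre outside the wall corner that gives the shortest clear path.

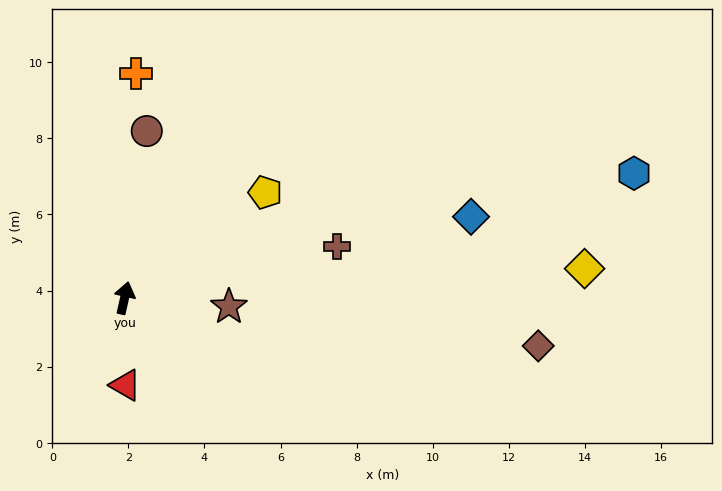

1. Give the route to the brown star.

turn right 82°, forward 2.8 m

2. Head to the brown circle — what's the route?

turn left 5°, forward 4.4 m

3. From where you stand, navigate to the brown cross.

turn right 64°, forward 5.7 m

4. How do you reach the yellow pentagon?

turn right 40°, forward 4.6 m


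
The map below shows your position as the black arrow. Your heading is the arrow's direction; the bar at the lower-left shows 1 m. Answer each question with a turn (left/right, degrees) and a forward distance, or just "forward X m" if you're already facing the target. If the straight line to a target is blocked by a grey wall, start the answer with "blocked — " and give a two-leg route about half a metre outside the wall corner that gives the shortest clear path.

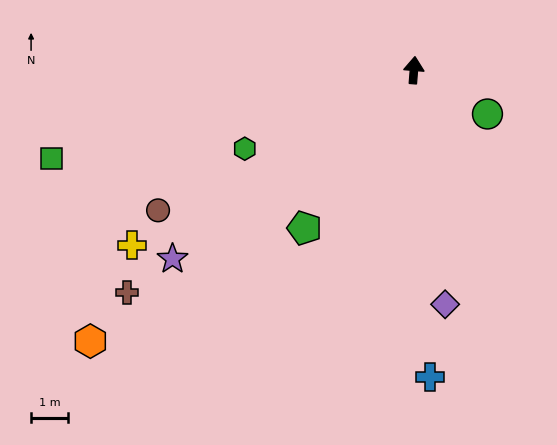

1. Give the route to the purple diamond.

turn right 168°, forward 6.4 m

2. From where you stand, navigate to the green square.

turn left 108°, forward 10.1 m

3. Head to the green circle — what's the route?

turn right 116°, forward 2.3 m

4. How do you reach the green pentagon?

turn left 150°, forward 5.2 m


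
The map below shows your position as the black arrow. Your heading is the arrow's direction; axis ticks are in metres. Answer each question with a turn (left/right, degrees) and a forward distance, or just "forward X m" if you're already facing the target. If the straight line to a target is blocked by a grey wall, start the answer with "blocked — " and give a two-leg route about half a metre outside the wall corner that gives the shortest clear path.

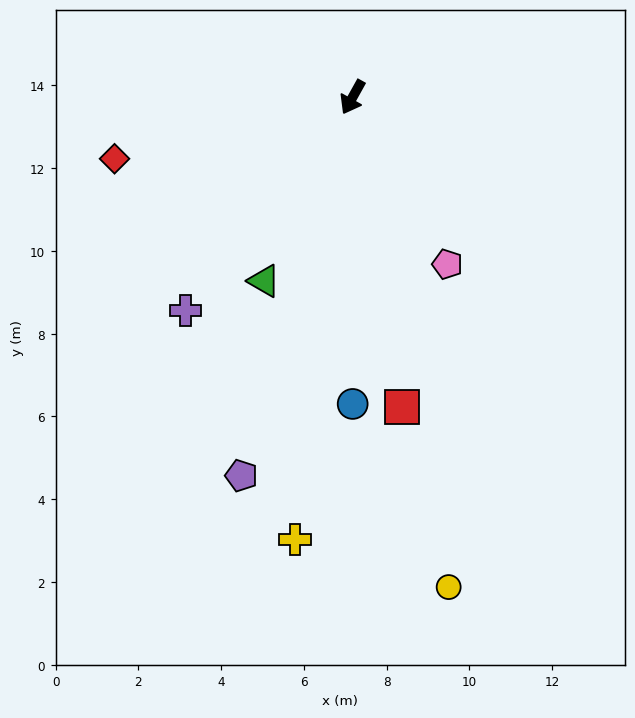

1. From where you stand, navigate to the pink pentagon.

turn left 59°, forward 4.6 m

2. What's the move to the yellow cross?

turn left 22°, forward 10.8 m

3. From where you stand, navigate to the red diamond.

turn right 46°, forward 5.9 m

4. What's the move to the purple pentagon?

turn left 13°, forward 9.5 m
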